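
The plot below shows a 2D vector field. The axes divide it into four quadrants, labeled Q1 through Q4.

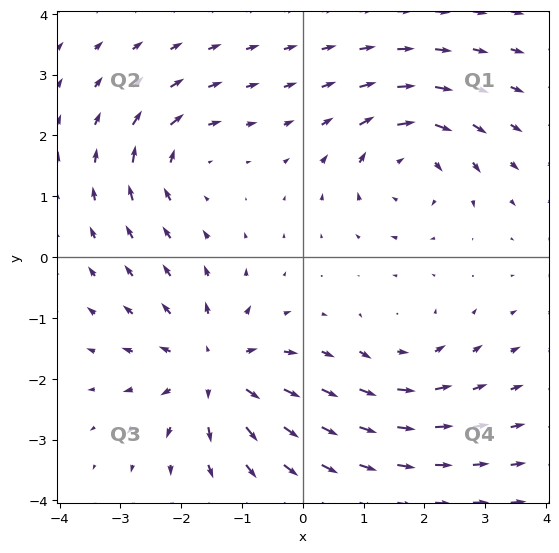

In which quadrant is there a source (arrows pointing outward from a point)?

Q3

The source sits at approximately (-1.4, -1.9), which lies in quadrant Q3. The divergence there is about +5, positive as expected for a source.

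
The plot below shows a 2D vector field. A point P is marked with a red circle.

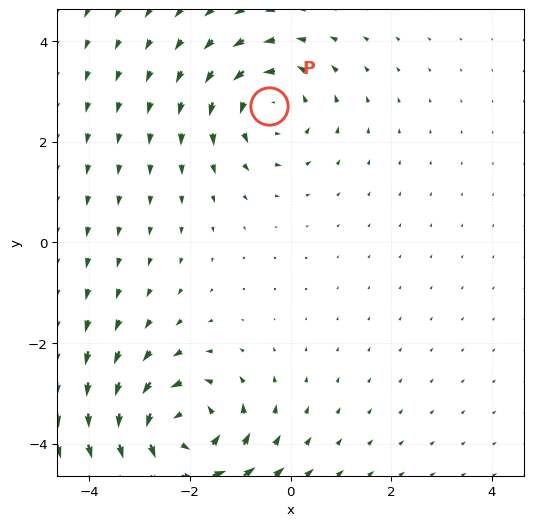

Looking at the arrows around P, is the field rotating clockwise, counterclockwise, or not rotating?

Near P at (-0.4, 2.7) the arrows circulate counterclockwise. The curl (z-component) there is about +3; positive curl means counterclockwise rotation.

counterclockwise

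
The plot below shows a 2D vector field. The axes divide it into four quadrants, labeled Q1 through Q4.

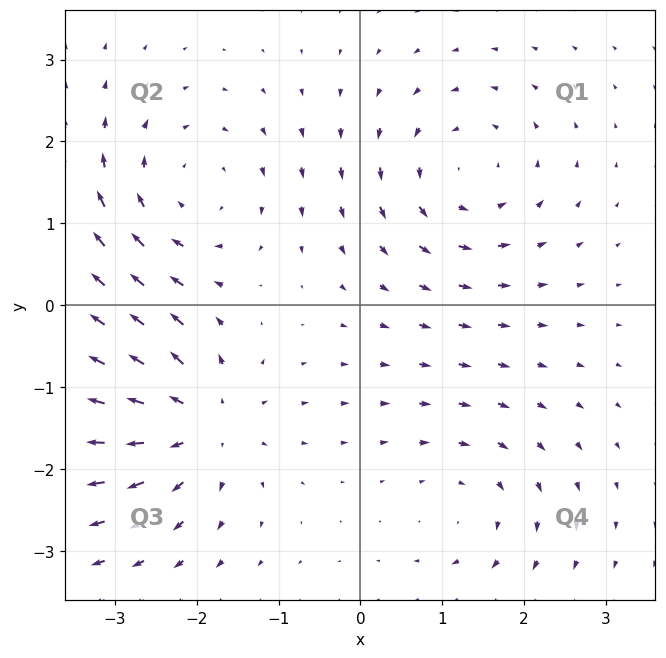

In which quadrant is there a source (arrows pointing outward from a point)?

Q3

The source sits at approximately (-2.0, -1.4), which lies in quadrant Q3. The divergence there is about +5, positive as expected for a source.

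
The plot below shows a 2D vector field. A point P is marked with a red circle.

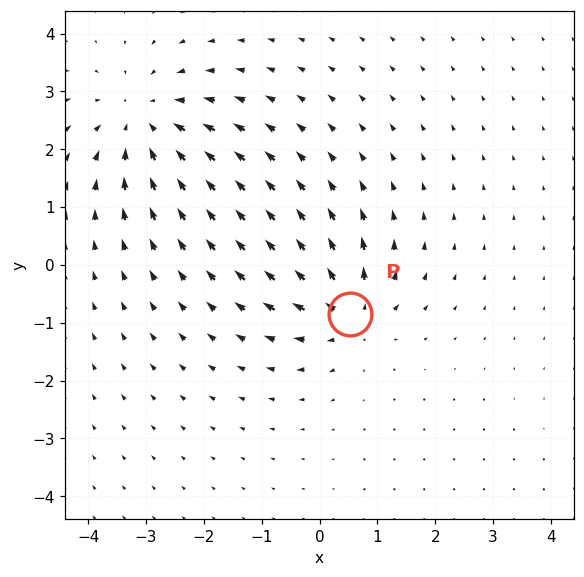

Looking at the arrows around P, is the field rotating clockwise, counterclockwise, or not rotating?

not rotating

Near P at (0.5, -0.8) the arrows show no circulation. The curl there is ≈0.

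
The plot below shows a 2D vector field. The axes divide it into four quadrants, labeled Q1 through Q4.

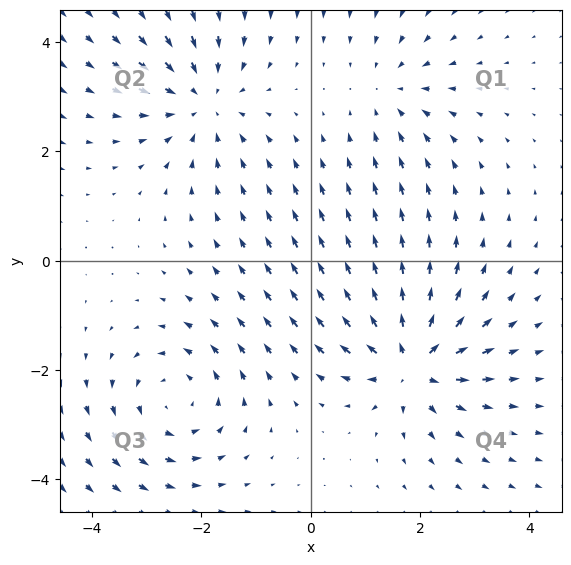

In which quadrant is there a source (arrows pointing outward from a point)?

Q4

The source sits at approximately (1.8, -1.9), which lies in quadrant Q4. The divergence there is about +5, positive as expected for a source.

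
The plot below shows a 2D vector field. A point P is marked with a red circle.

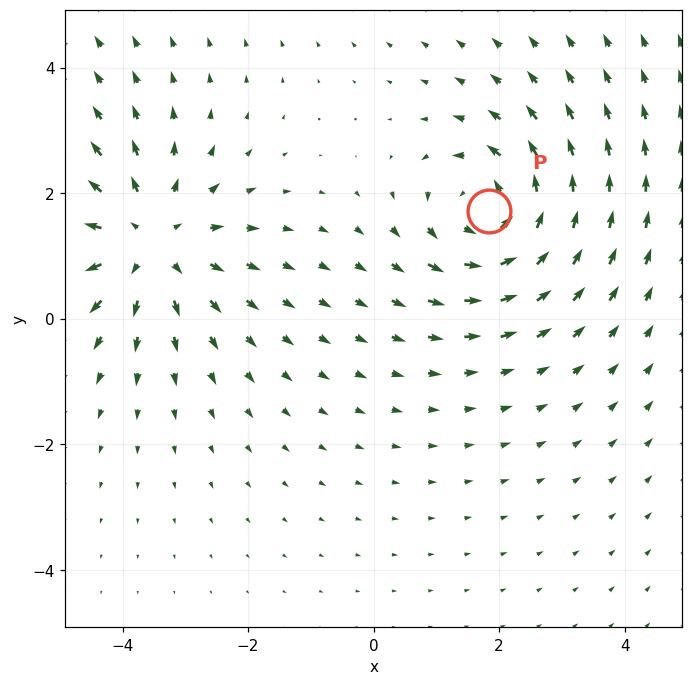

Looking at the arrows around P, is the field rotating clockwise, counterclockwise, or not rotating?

Near P at (1.8, 1.7) the arrows circulate counterclockwise. The curl (z-component) there is about +5; positive curl means counterclockwise rotation.

counterclockwise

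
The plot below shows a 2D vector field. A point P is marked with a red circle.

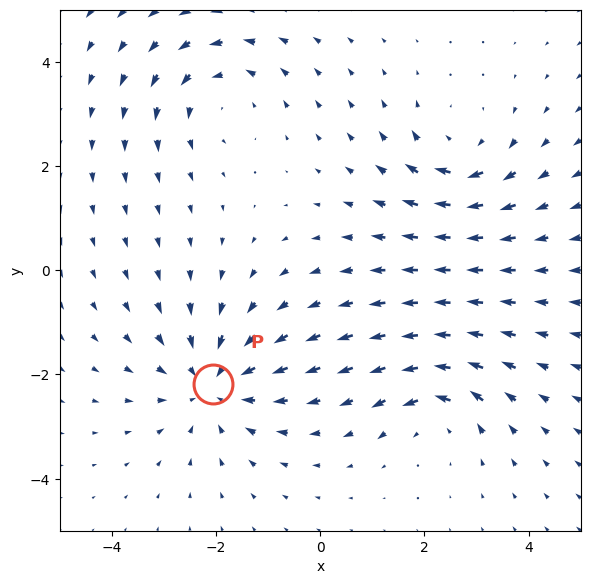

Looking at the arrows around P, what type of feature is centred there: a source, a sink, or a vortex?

At P (-2.0, -2.2) the arrows converge inward. Divergence about -4, curl ≈0 — negative divergence with near-zero curl is a sink.

sink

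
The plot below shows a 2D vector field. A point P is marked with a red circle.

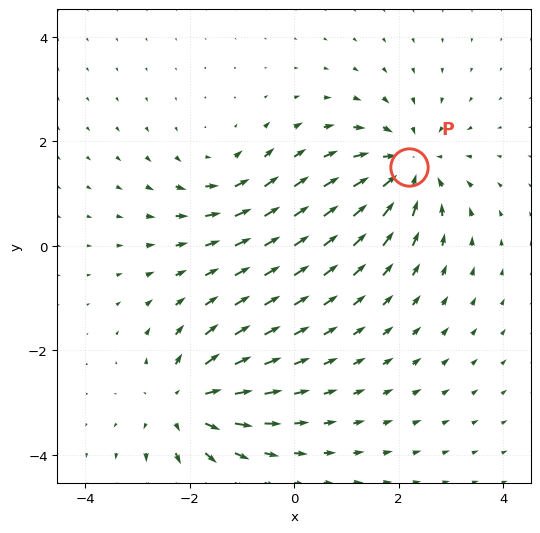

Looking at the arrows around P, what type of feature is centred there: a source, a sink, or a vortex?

sink

At P (2.2, 1.5) the arrows converge inward. Divergence about -5, curl ≈0 — negative divergence with near-zero curl is a sink.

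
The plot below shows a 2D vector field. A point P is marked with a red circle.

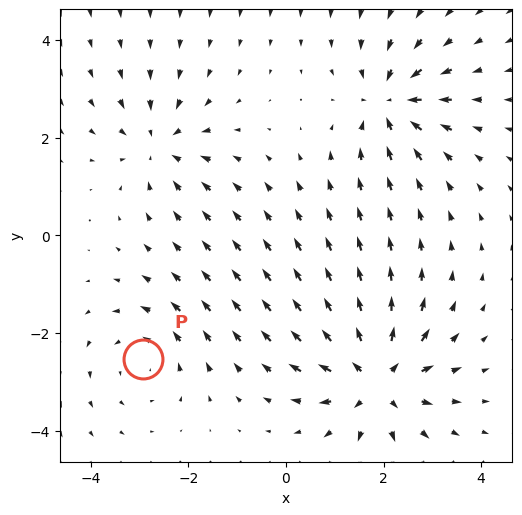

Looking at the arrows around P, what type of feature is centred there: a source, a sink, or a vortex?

At P (-2.9, -2.5) the arrows circulate counterclockwise. Divergence ≈0, curl about +2 — near-zero divergence with nonzero curl is a vortex.

vortex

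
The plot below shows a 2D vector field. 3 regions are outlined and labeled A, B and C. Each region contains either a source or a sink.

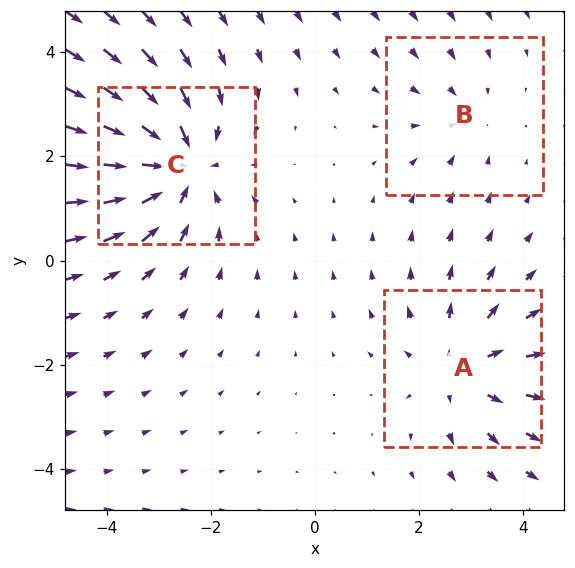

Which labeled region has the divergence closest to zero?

Divergence at each region's feature centre — A: about +3, B: about -2, C: about -4. Region B is closest to zero.

B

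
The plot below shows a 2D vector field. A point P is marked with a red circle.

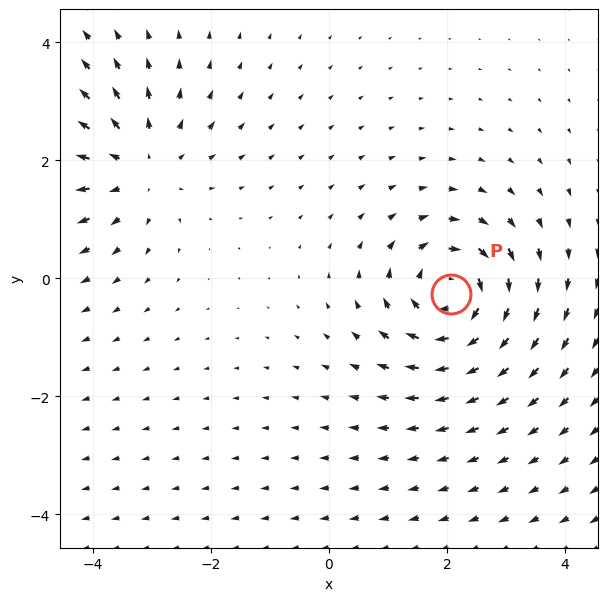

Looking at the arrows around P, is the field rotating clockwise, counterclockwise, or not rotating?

clockwise

Near P at (2.1, -0.3) the arrows circulate clockwise. The curl (z-component) there is about -5; negative curl means clockwise rotation.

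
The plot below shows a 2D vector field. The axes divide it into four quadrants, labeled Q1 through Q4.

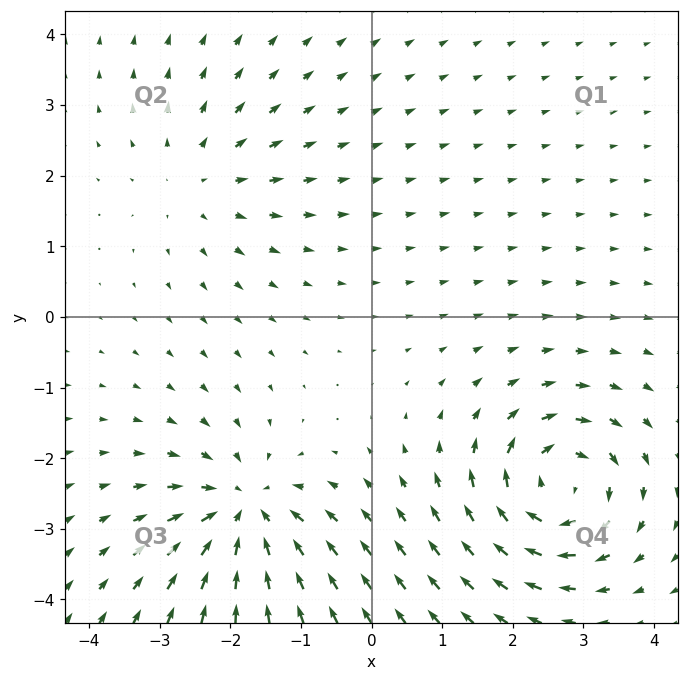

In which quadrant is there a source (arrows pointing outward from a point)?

Q2

The source sits at approximately (-2.5, 1.9), which lies in quadrant Q2. The divergence there is about +3, positive as expected for a source.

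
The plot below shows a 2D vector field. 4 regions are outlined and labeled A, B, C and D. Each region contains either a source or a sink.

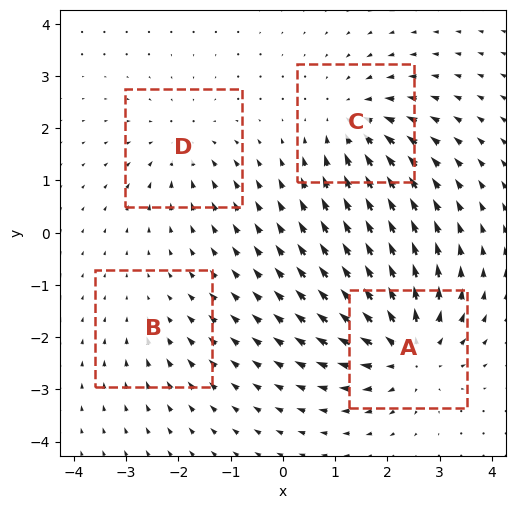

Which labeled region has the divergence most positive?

Divergence at each region's feature centre — A: about +7, B: about -2, C: about -5, D: about -4. Region A is most positive.

A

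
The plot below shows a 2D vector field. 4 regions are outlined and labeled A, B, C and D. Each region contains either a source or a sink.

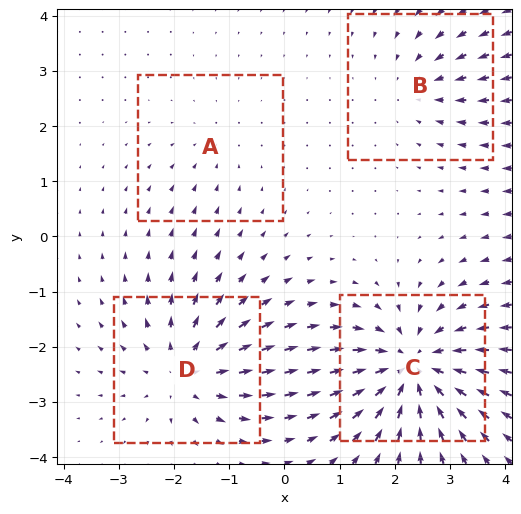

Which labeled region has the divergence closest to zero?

Divergence at each region's feature centre — A: about -2, B: about -3, C: about -7, D: about +5. Region A is closest to zero.

A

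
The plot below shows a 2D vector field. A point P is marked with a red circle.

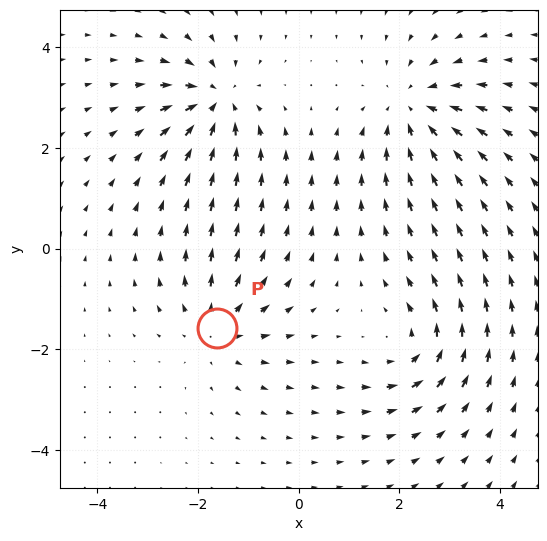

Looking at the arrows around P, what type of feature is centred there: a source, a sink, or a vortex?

source

At P (-1.6, -1.6) the arrows spread outward. Divergence about +4, curl ≈0 — positive divergence with near-zero curl is a source.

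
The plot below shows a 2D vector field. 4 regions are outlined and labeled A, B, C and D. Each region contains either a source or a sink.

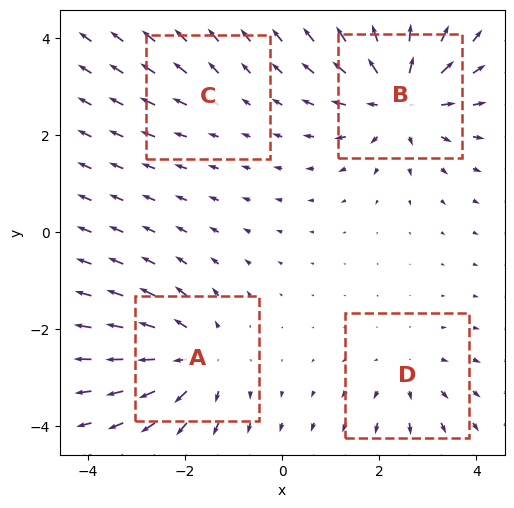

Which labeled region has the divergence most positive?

Divergence at each region's feature centre — A: about +5, B: about +7, C: about +2, D: about +3. Region B is most positive.

B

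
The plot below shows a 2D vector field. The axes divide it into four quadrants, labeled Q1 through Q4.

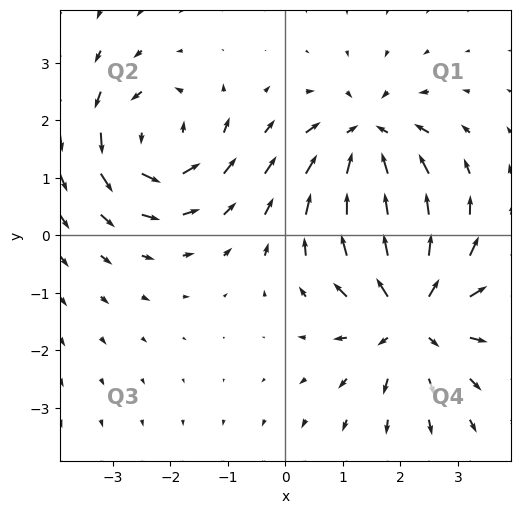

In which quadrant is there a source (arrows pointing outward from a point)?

The source sits at approximately (2.2, -1.4), which lies in quadrant Q4. The divergence there is about +5, positive as expected for a source.

Q4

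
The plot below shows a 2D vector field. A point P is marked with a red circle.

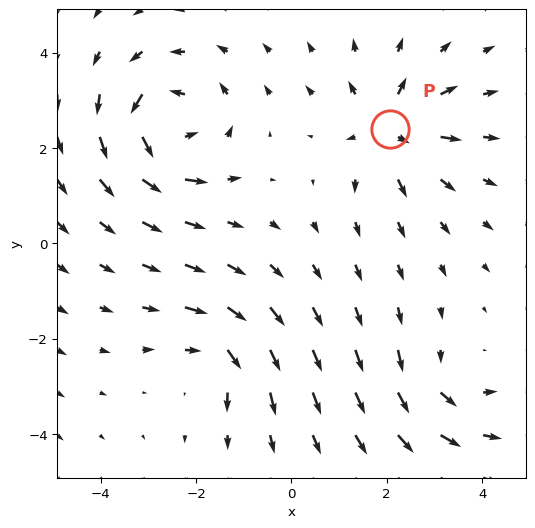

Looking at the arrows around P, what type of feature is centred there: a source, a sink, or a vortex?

source

At P (2.1, 2.4) the arrows spread outward. Divergence about +5, curl ≈0 — positive divergence with near-zero curl is a source.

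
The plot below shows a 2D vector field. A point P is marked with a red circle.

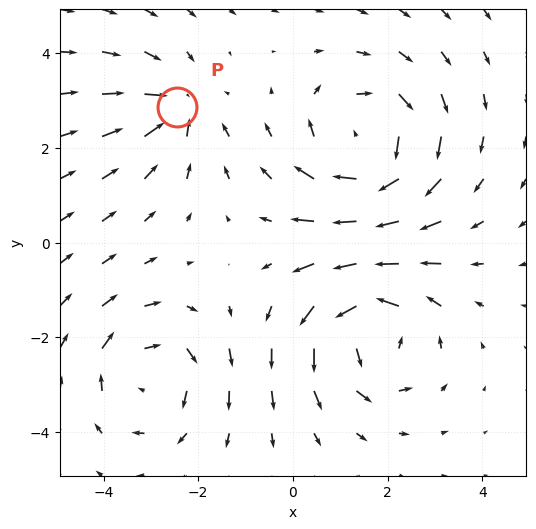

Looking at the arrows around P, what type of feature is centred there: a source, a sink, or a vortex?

At P (-2.4, 2.9) the arrows converge inward. Divergence about -3, curl ≈0 — negative divergence with near-zero curl is a sink.

sink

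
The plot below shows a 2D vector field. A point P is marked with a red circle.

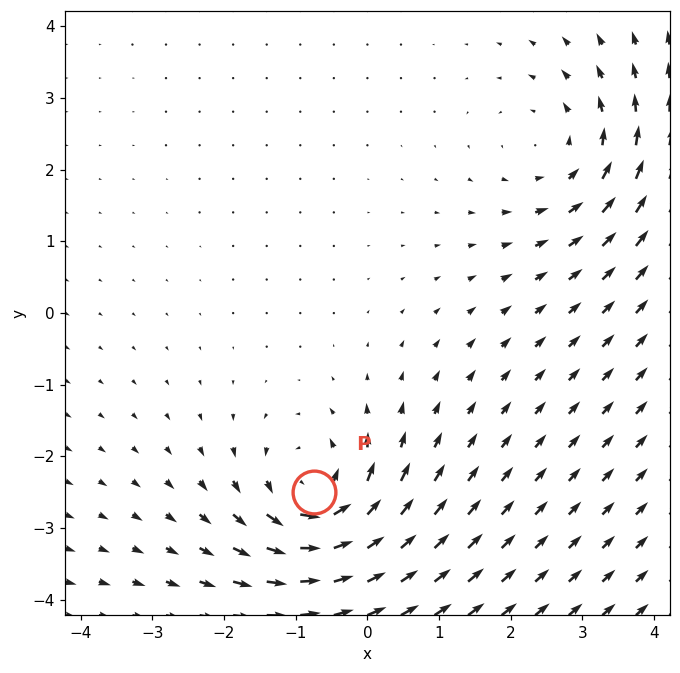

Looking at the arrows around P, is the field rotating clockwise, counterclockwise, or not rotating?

counterclockwise

Near P at (-0.7, -2.5) the arrows circulate counterclockwise. The curl (z-component) there is about +5; positive curl means counterclockwise rotation.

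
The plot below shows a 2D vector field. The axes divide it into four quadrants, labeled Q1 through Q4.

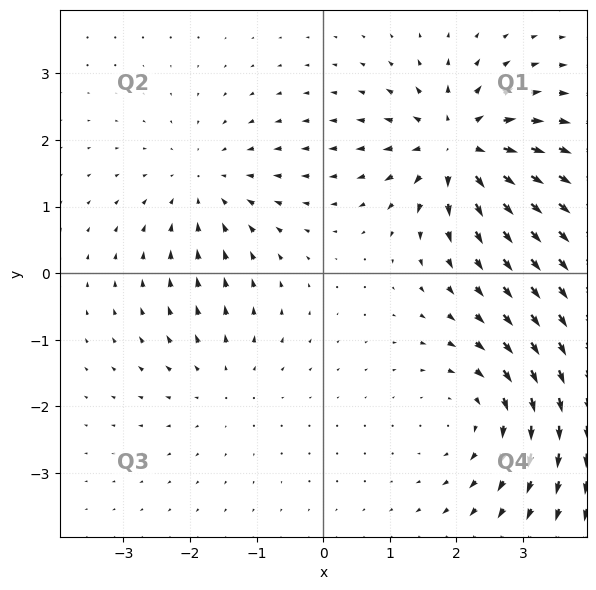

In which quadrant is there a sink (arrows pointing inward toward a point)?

Q2

The sink sits at approximately (-1.8, 1.3), which lies in quadrant Q2. The divergence there is about -3, negative as expected for a sink.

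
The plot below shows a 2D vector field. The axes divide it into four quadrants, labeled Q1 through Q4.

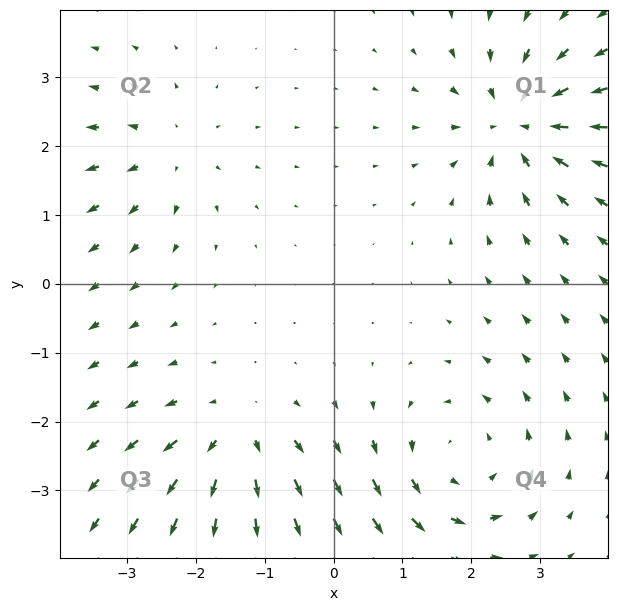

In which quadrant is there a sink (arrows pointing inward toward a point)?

The sink sits at approximately (2.7, 2.3), which lies in quadrant Q1. The divergence there is about -6, negative as expected for a sink.

Q1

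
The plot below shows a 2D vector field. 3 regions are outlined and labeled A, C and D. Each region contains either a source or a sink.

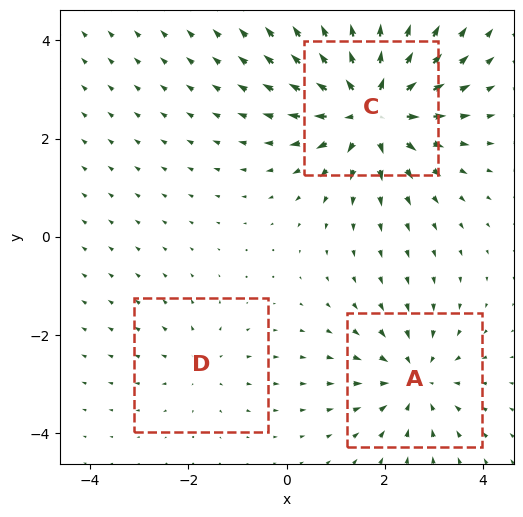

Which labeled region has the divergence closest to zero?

D

Divergence at each region's feature centre — A: about -3, C: about +5, D: about +2. Region D is closest to zero.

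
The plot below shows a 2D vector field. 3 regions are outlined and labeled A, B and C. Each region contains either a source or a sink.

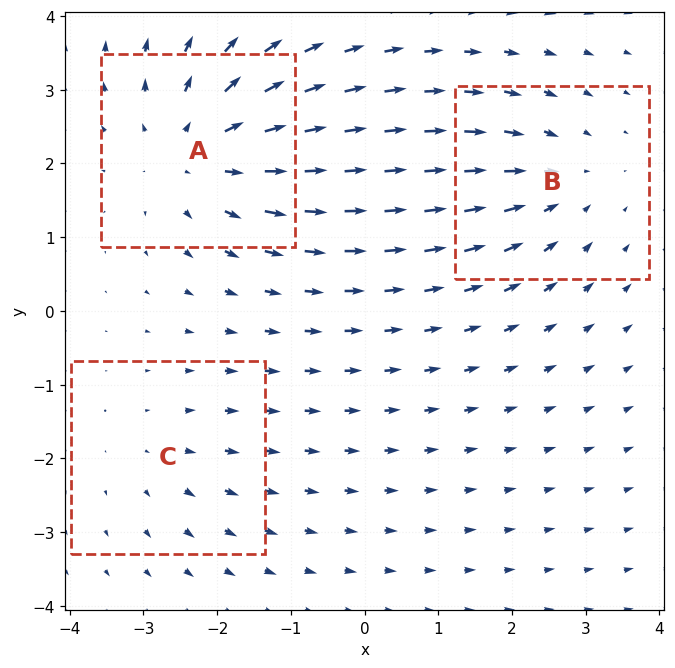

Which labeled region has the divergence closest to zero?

C

Divergence at each region's feature centre — A: about +4, B: about -3, C: about +2. Region C is closest to zero.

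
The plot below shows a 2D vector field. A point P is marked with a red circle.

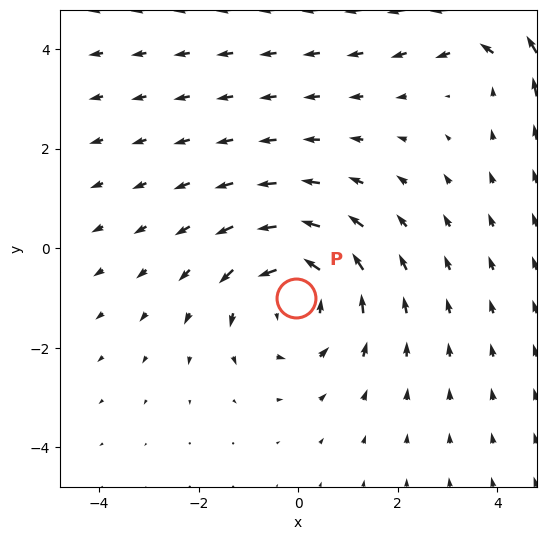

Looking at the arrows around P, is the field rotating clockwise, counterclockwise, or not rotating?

counterclockwise

Near P at (-0.1, -1.0) the arrows circulate counterclockwise. The curl (z-component) there is about +4; positive curl means counterclockwise rotation.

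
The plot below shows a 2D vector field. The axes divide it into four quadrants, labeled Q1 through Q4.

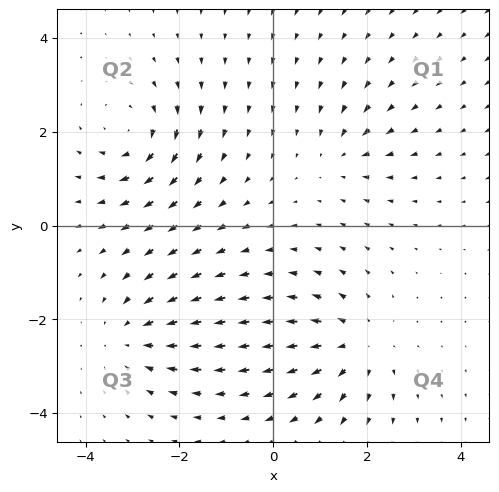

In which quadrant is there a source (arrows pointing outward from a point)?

The source sits at approximately (1.8, -2.6), which lies in quadrant Q4. The divergence there is about +5, positive as expected for a source.

Q4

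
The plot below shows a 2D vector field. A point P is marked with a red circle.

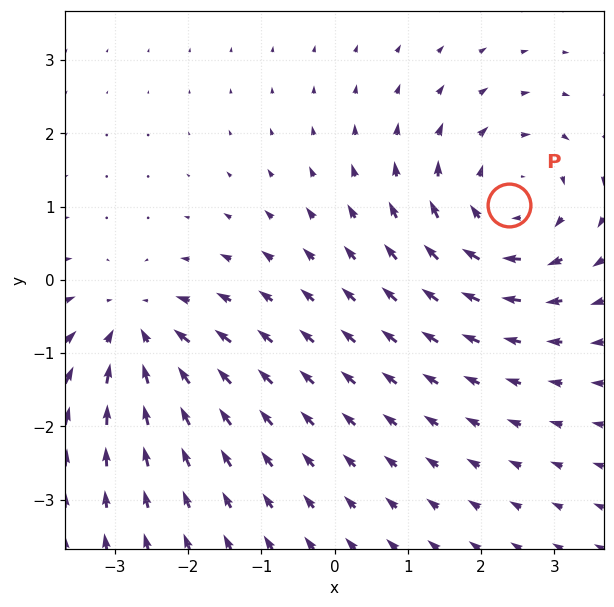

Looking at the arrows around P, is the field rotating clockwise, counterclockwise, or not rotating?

clockwise

Near P at (2.4, 1.0) the arrows circulate clockwise. The curl (z-component) there is about -4; negative curl means clockwise rotation.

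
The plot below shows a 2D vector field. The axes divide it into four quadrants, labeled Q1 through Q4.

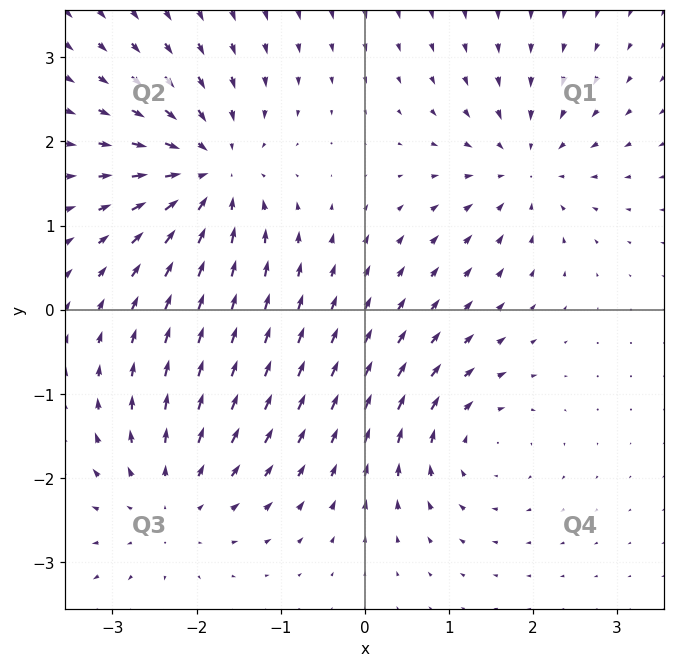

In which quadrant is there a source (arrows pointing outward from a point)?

The source sits at approximately (-2.3, -2.3), which lies in quadrant Q3. The divergence there is about +3, positive as expected for a source.

Q3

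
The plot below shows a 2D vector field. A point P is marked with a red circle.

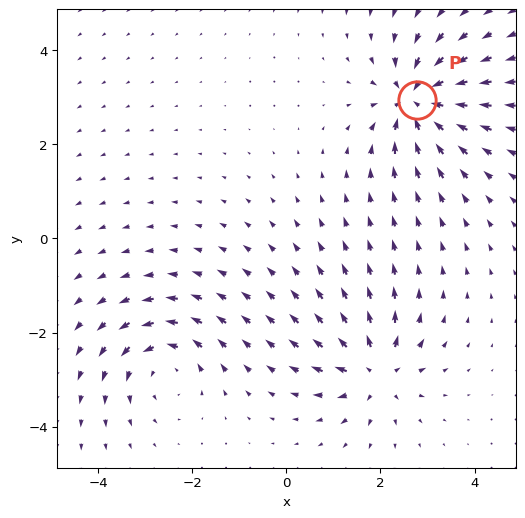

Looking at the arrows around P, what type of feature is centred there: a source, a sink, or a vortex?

sink

At P (2.8, 2.9) the arrows converge inward. Divergence about -6, curl ≈0 — negative divergence with near-zero curl is a sink.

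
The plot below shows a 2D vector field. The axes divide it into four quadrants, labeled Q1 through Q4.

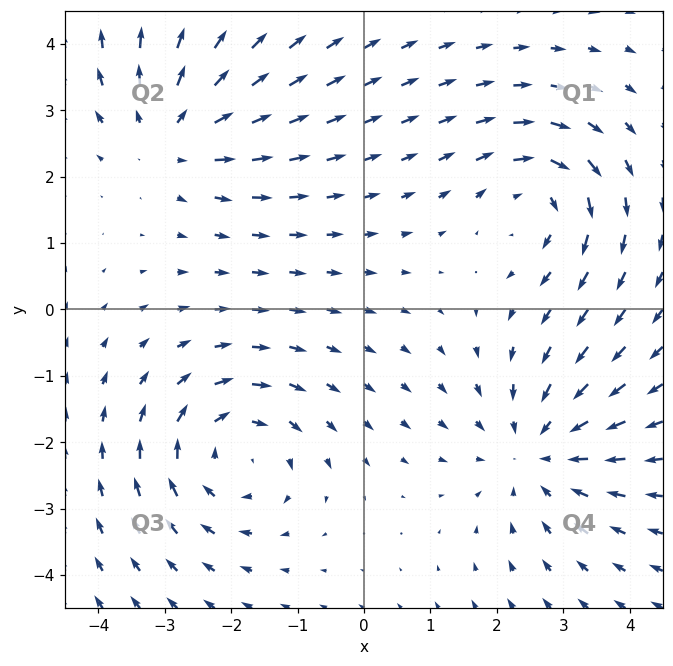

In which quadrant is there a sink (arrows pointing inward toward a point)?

The sink sits at approximately (2.6, -2.1), which lies in quadrant Q4. The divergence there is about -3, negative as expected for a sink.

Q4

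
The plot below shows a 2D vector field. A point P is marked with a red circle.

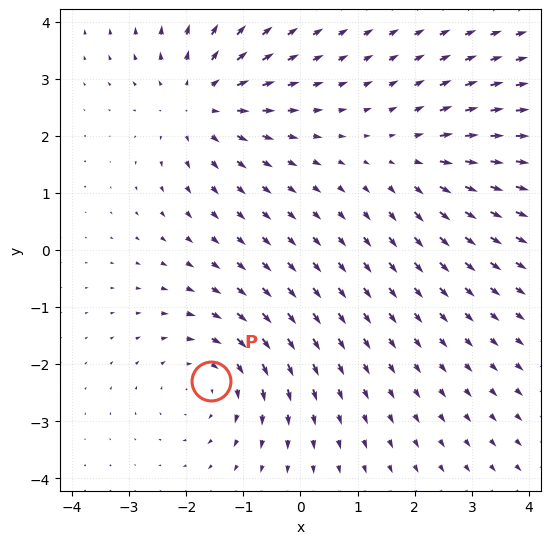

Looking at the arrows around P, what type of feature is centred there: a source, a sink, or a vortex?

At P (-1.6, -2.3) the arrows circulate clockwise. Divergence ≈0, curl about -3 — near-zero divergence with nonzero curl is a vortex.

vortex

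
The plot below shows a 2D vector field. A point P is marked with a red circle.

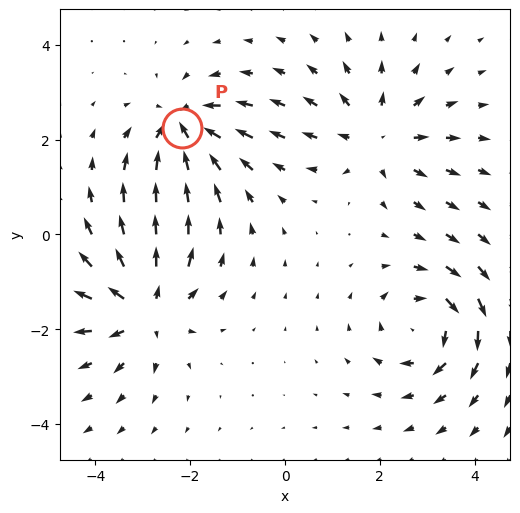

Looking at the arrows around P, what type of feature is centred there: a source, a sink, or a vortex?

sink

At P (-2.2, 2.2) the arrows converge inward. Divergence about -6, curl ≈0 — negative divergence with near-zero curl is a sink.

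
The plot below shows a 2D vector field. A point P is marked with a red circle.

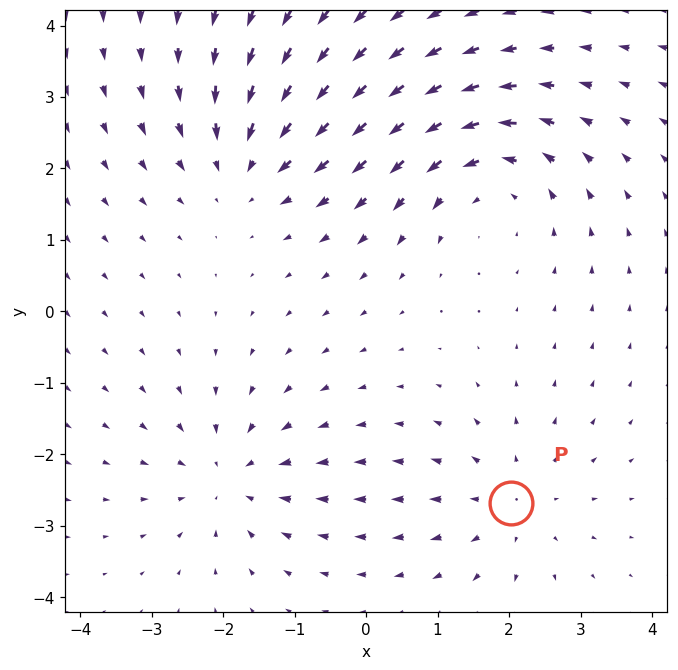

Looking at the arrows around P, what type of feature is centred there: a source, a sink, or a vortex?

At P (2.0, -2.7) the arrows spread outward. Divergence about +3, curl ≈0 — positive divergence with near-zero curl is a source.

source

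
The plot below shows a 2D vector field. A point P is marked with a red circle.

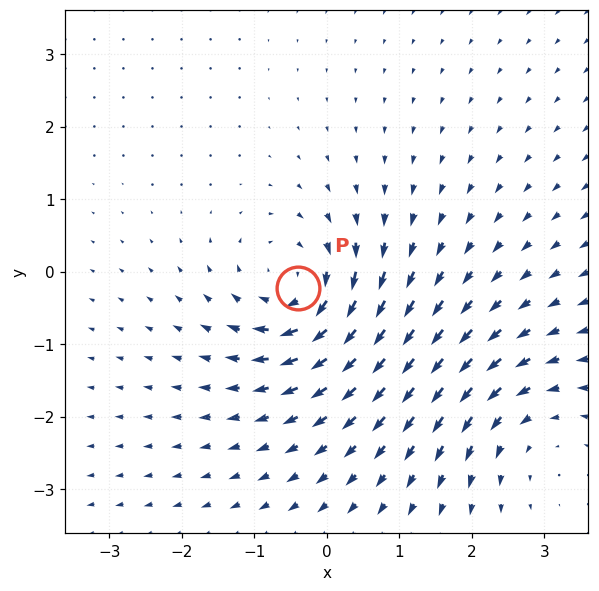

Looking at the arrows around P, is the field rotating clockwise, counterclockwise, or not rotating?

Near P at (-0.4, -0.2) the arrows circulate clockwise. The curl (z-component) there is about -5; negative curl means clockwise rotation.

clockwise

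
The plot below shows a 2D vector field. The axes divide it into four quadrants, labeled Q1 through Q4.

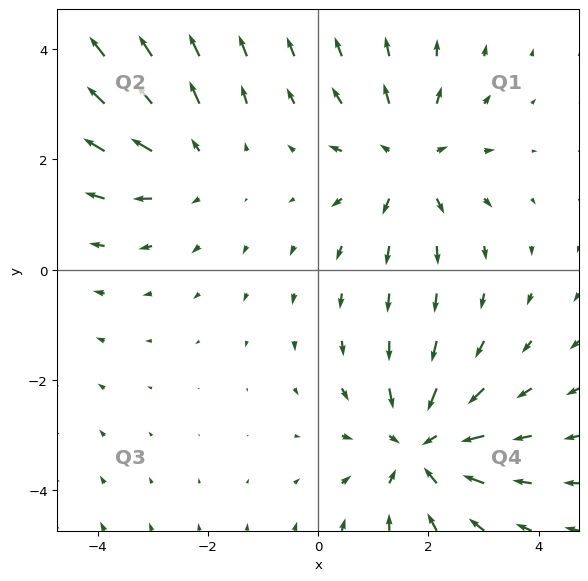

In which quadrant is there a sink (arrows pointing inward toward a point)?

Q4

The sink sits at approximately (1.9, -3.2), which lies in quadrant Q4. The divergence there is about -3, negative as expected for a sink.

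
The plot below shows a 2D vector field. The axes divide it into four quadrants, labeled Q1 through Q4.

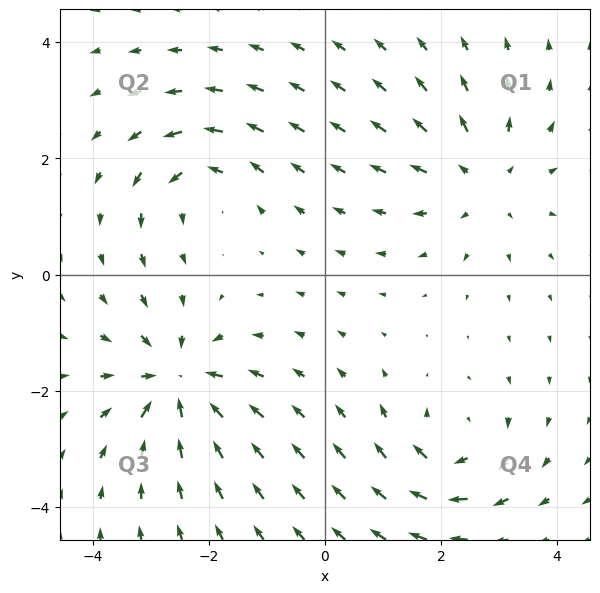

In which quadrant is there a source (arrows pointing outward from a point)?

The source sits at approximately (2.7, 1.6), which lies in quadrant Q1. The divergence there is about +3, positive as expected for a source.

Q1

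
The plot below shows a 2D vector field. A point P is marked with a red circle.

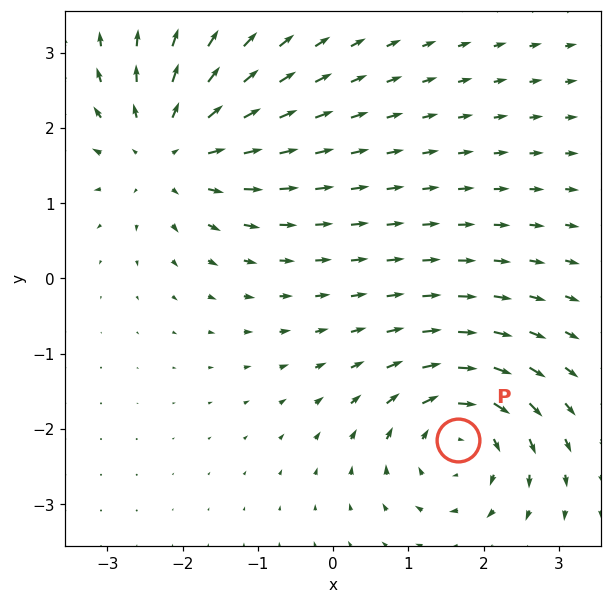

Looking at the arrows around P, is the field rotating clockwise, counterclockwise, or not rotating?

clockwise

Near P at (1.7, -2.2) the arrows circulate clockwise. The curl (z-component) there is about -5; negative curl means clockwise rotation.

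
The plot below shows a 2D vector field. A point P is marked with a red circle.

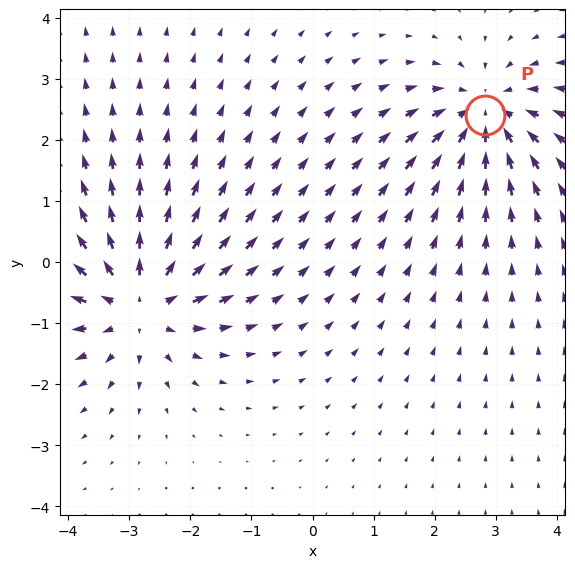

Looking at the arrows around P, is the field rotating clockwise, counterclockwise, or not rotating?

Near P at (2.8, 2.4) the arrows show no circulation. The curl there is ≈0.

not rotating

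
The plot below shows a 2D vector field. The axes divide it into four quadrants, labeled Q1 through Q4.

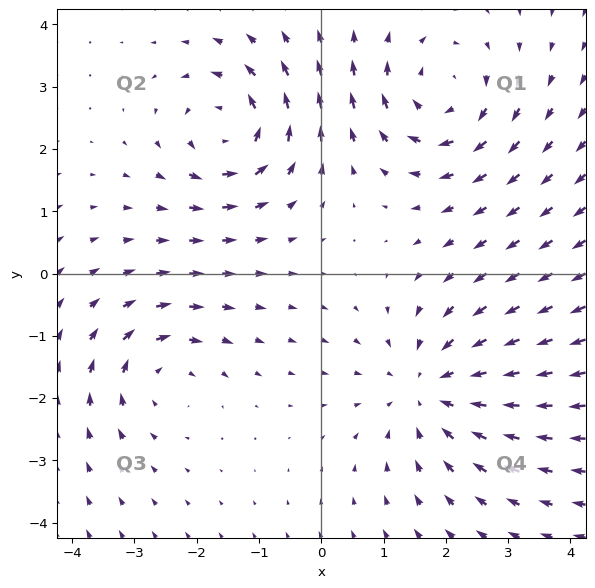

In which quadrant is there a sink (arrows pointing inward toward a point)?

Q4

The sink sits at approximately (1.8, -1.9), which lies in quadrant Q4. The divergence there is about -4, negative as expected for a sink.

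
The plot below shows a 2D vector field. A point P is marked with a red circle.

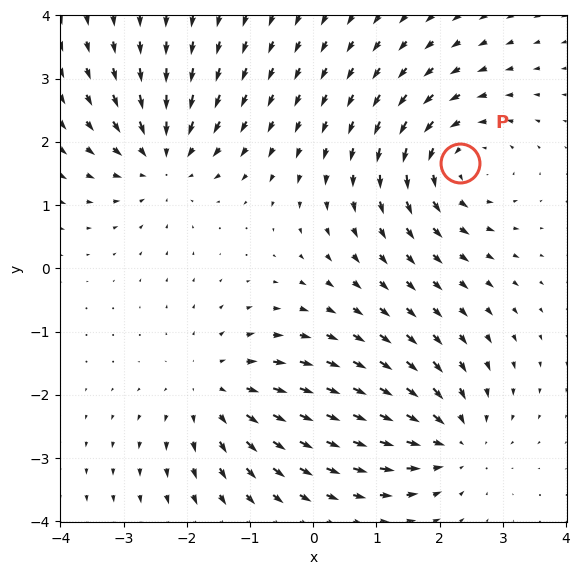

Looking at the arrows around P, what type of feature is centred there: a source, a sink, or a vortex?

At P (2.3, 1.7) the arrows circulate counterclockwise. Divergence ≈0, curl about +5 — near-zero divergence with nonzero curl is a vortex.

vortex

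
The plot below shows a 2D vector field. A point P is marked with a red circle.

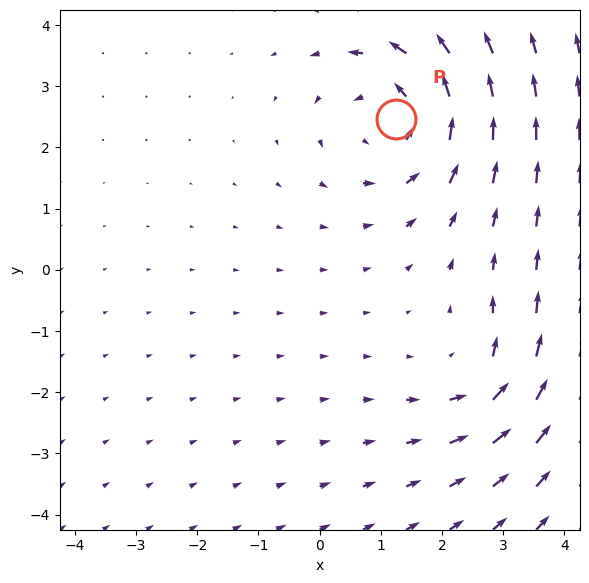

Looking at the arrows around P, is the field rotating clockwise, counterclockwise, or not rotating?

Near P at (1.3, 2.5) the arrows circulate counterclockwise. The curl (z-component) there is about +4; positive curl means counterclockwise rotation.

counterclockwise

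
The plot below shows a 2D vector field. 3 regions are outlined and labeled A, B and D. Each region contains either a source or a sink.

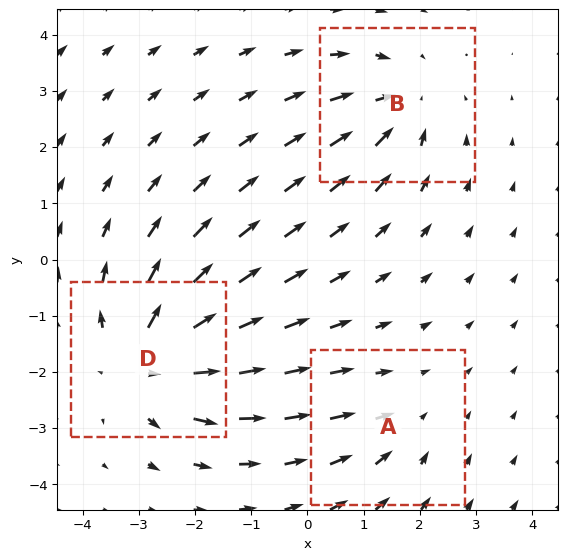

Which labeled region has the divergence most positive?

D

Divergence at each region's feature centre — A: about -2, B: about -3, D: about +5. Region D is most positive.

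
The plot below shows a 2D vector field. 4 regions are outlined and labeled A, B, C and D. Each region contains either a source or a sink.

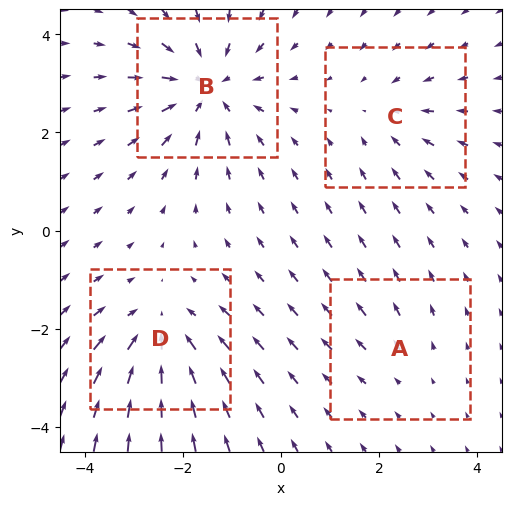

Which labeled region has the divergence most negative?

B

Divergence at each region's feature centre — A: about +2, B: about -6, C: about -3, D: about -4. Region B is most negative.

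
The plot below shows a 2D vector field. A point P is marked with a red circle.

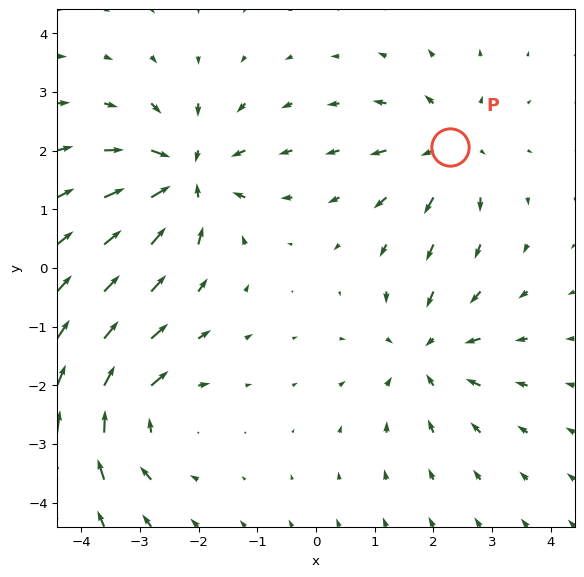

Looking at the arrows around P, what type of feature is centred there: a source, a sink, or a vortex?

At P (2.3, 2.1) the arrows spread outward. Divergence about +4, curl ≈0 — positive divergence with near-zero curl is a source.

source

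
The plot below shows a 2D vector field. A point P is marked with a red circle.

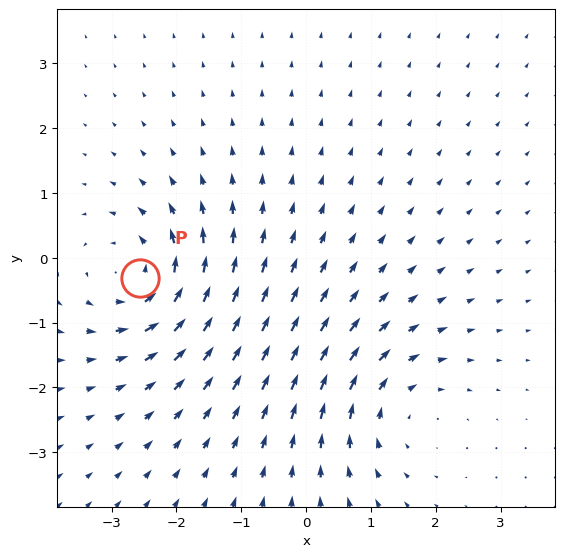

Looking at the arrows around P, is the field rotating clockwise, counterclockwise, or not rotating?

counterclockwise

Near P at (-2.6, -0.3) the arrows circulate counterclockwise. The curl (z-component) there is about +6; positive curl means counterclockwise rotation.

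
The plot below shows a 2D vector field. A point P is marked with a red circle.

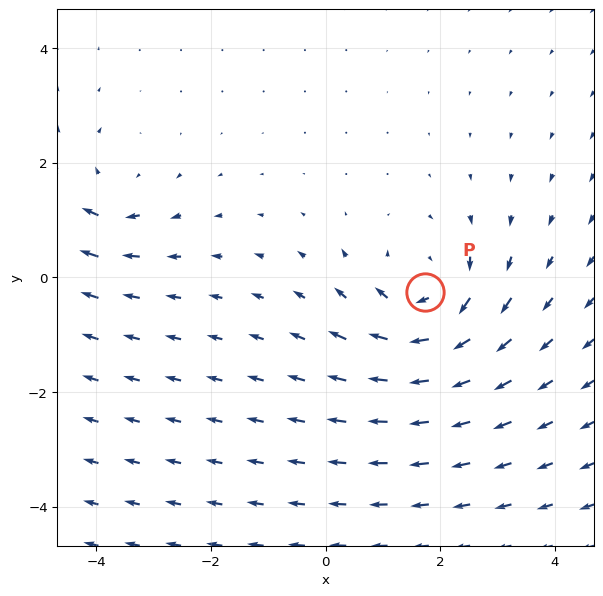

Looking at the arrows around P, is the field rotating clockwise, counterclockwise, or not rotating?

clockwise

Near P at (1.7, -0.3) the arrows circulate clockwise. The curl (z-component) there is about -4; negative curl means clockwise rotation.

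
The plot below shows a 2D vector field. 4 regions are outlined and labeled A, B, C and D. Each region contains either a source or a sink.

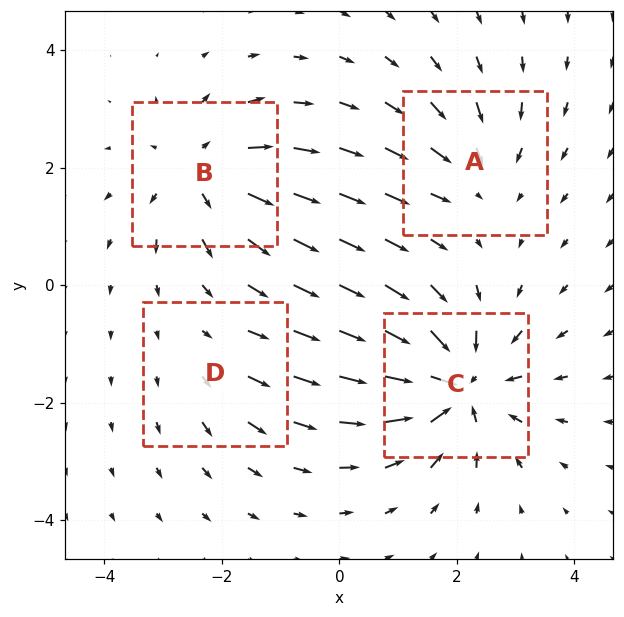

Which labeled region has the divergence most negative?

Divergence at each region's feature centre — A: about -3, B: about +5, C: about -7, D: about +2. Region C is most negative.

C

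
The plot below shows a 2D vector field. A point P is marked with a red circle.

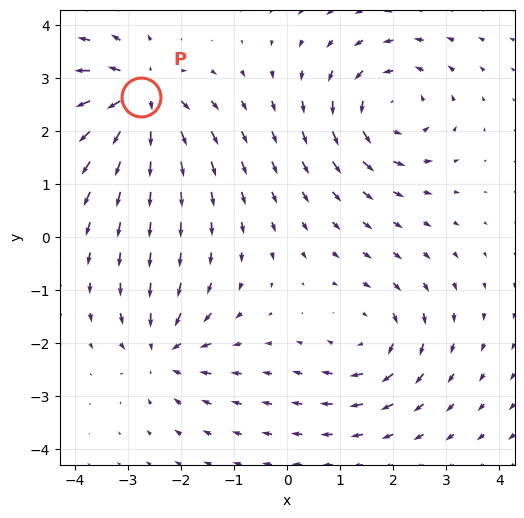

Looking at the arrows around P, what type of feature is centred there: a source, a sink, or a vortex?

At P (-2.7, 2.6) the arrows spread outward. Divergence about +7, curl ≈0 — positive divergence with near-zero curl is a source.

source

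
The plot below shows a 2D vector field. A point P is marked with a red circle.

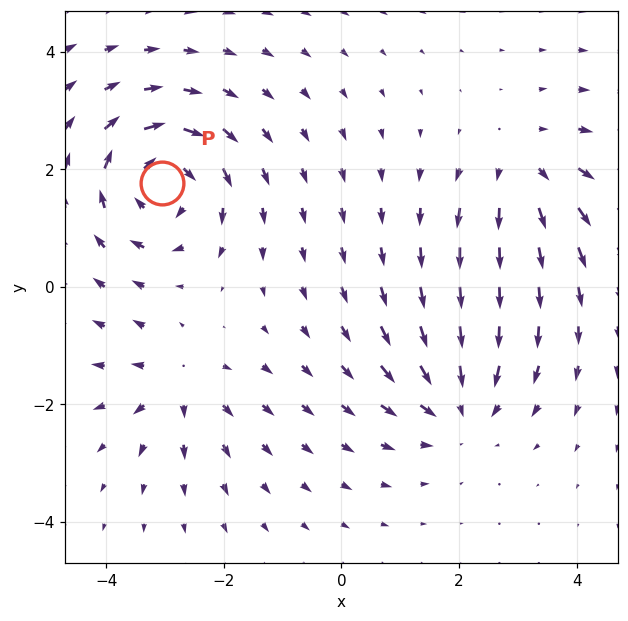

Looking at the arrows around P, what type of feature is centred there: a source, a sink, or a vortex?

vortex

At P (-3.1, 1.8) the arrows circulate clockwise. Divergence ≈0, curl about -5 — near-zero divergence with nonzero curl is a vortex.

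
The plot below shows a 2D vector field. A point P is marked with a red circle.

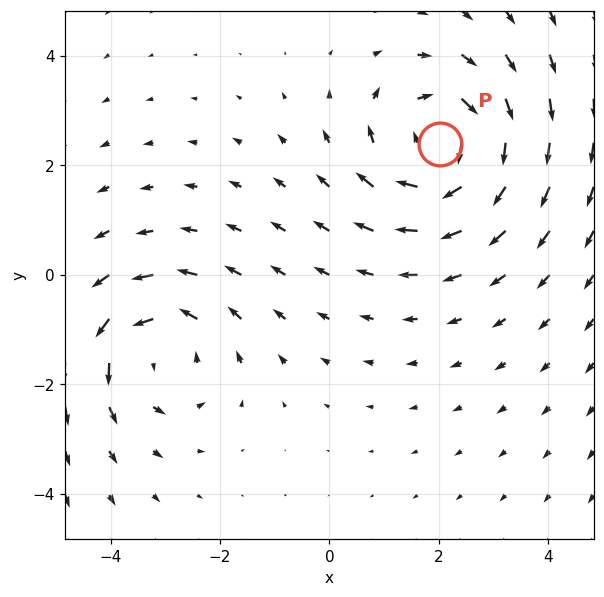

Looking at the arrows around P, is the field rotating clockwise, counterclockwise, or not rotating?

Near P at (2.0, 2.4) the arrows circulate clockwise. The curl (z-component) there is about -4; negative curl means clockwise rotation.

clockwise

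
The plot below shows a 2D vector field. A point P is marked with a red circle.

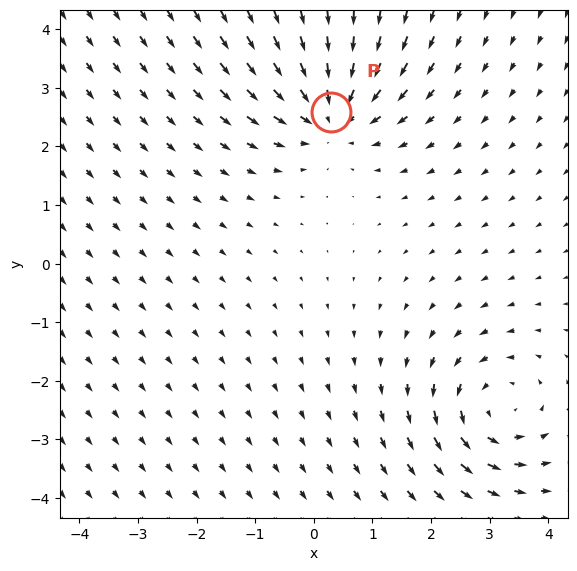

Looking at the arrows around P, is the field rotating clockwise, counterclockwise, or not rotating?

not rotating

Near P at (0.3, 2.6) the arrows show no circulation. The curl there is ≈0.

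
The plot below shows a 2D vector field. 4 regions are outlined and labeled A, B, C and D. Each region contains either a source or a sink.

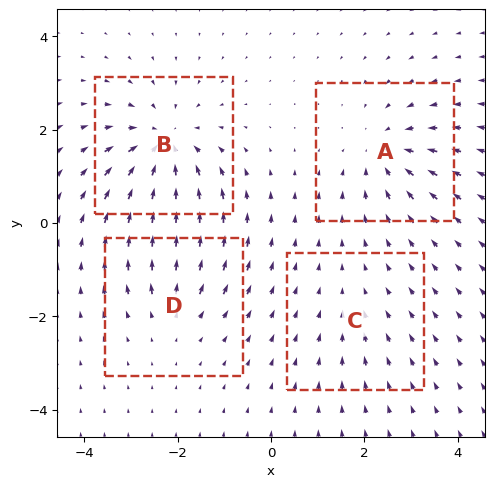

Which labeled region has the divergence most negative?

B

Divergence at each region's feature centre — A: about -5, B: about -7, C: about -2, D: about +3. Region B is most negative.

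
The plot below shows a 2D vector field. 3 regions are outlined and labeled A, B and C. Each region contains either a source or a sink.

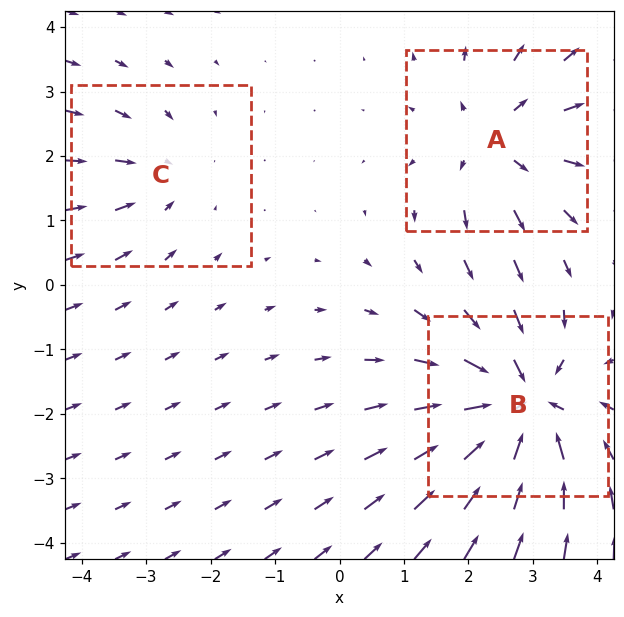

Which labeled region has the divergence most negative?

Divergence at each region's feature centre — A: about +3, B: about -5, C: about -2. Region B is most negative.

B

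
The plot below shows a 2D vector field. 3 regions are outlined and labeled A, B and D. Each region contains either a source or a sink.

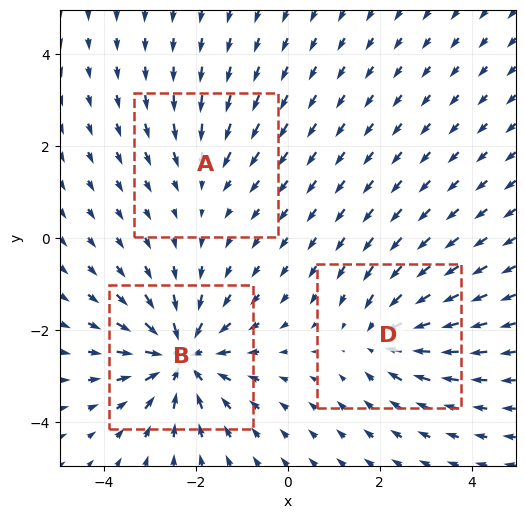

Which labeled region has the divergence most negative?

Divergence at each region's feature centre — A: about -2, B: about -5, D: about -3. Region B is most negative.

B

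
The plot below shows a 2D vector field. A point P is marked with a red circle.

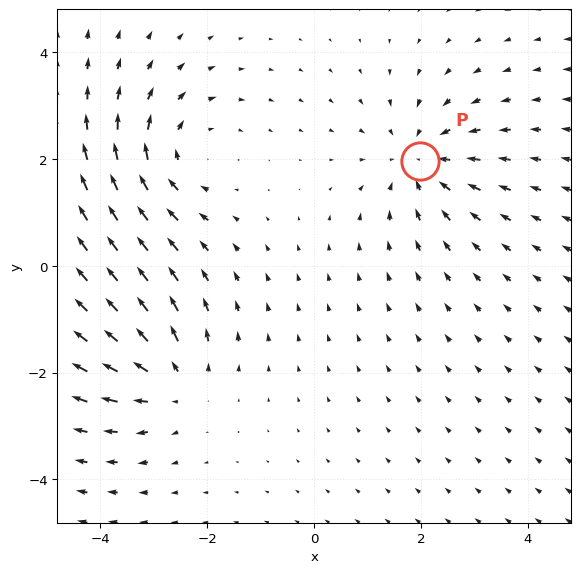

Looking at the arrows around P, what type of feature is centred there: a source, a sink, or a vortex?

At P (2.0, 2.0) the arrows converge inward. Divergence about -3, curl ≈0 — negative divergence with near-zero curl is a sink.

sink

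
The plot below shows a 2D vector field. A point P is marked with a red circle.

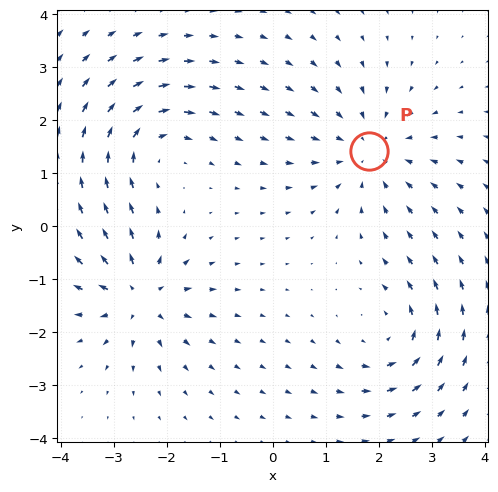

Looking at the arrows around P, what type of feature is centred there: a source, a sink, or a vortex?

At P (1.8, 1.4) the arrows converge inward. Divergence about -3, curl ≈0 — negative divergence with near-zero curl is a sink.

sink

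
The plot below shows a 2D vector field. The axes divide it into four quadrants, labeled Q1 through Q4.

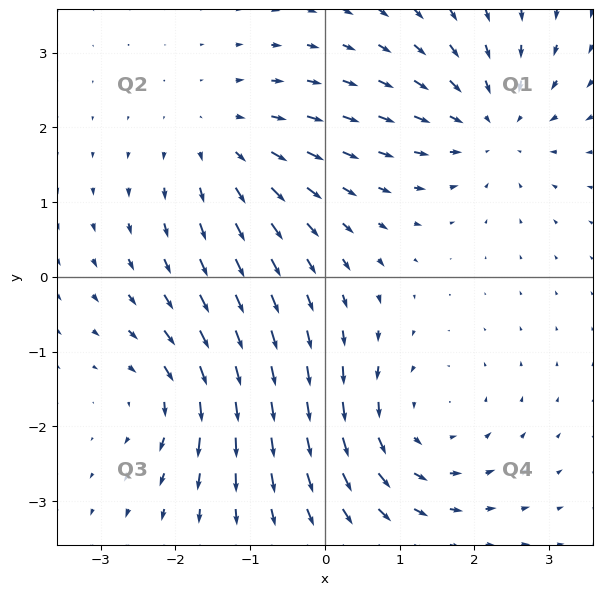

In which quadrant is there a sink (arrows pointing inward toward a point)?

The sink sits at approximately (2.2, 2.0), which lies in quadrant Q1. The divergence there is about -4, negative as expected for a sink.

Q1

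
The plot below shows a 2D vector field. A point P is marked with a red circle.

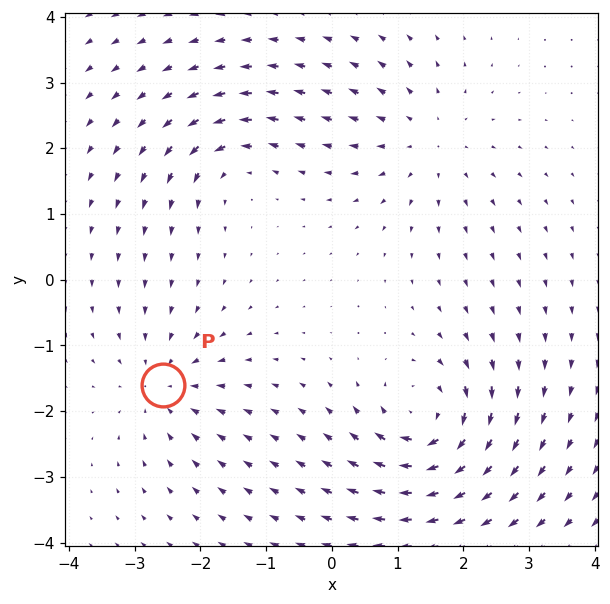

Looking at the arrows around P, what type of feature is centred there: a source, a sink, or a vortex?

At P (-2.6, -1.6) the arrows converge inward. Divergence about -4, curl ≈0 — negative divergence with near-zero curl is a sink.

sink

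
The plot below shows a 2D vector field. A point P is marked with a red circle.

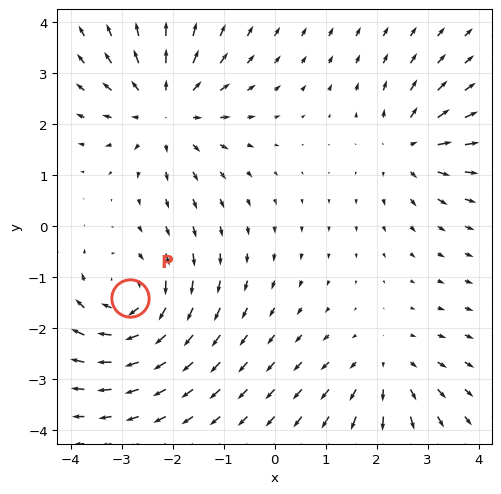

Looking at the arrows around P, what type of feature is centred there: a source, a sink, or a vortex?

vortex

At P (-2.8, -1.4) the arrows circulate clockwise. Divergence ≈0, curl about -6 — near-zero divergence with nonzero curl is a vortex.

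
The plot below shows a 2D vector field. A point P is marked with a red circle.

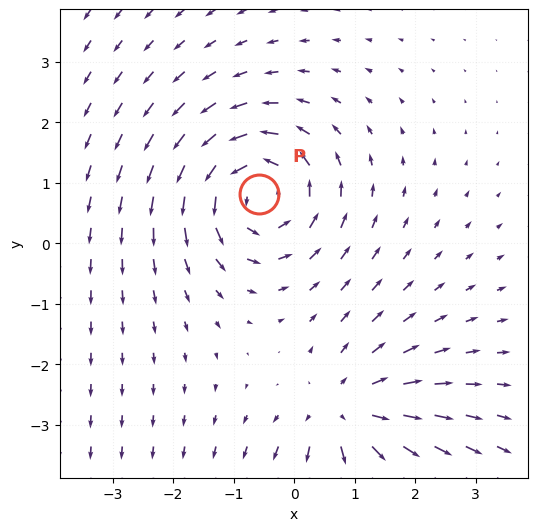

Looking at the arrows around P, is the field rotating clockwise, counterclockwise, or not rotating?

counterclockwise

Near P at (-0.6, 0.8) the arrows circulate counterclockwise. The curl (z-component) there is about +5; positive curl means counterclockwise rotation.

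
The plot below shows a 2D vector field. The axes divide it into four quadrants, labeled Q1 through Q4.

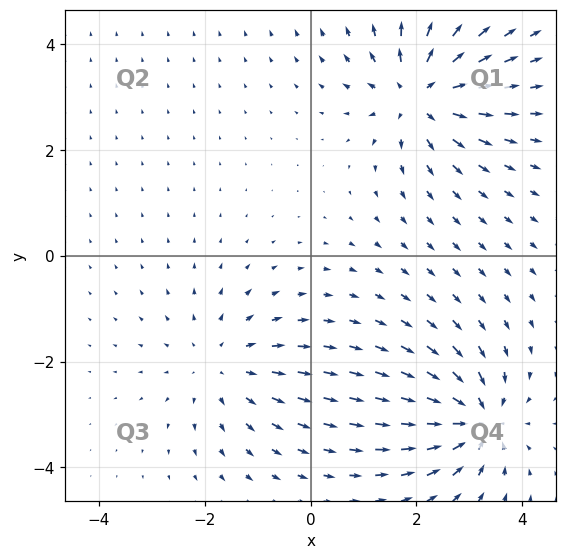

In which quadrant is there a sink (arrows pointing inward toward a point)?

Q4

The sink sits at approximately (3.1, -3.1), which lies in quadrant Q4. The divergence there is about -5, negative as expected for a sink.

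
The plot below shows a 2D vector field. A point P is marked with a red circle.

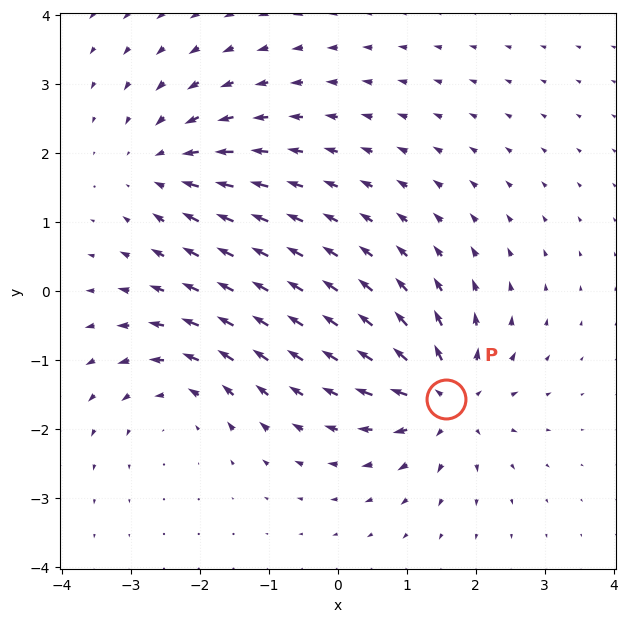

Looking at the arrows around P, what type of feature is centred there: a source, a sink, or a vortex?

source

At P (1.6, -1.6) the arrows spread outward. Divergence about +6, curl ≈0 — positive divergence with near-zero curl is a source.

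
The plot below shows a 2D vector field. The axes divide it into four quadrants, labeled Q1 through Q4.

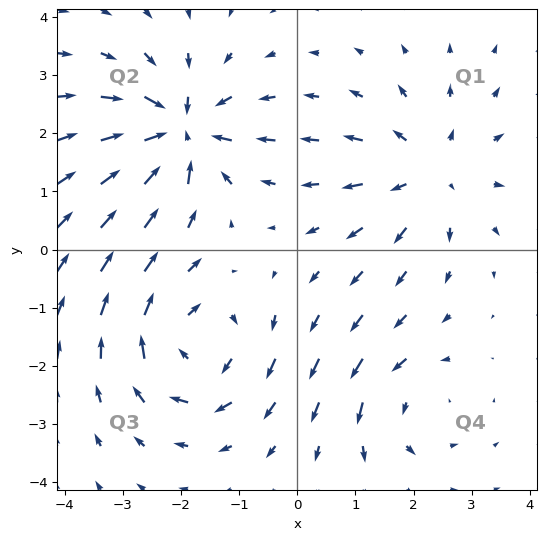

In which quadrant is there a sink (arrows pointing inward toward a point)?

The sink sits at approximately (-2.0, 2.0), which lies in quadrant Q2. The divergence there is about -7, negative as expected for a sink.

Q2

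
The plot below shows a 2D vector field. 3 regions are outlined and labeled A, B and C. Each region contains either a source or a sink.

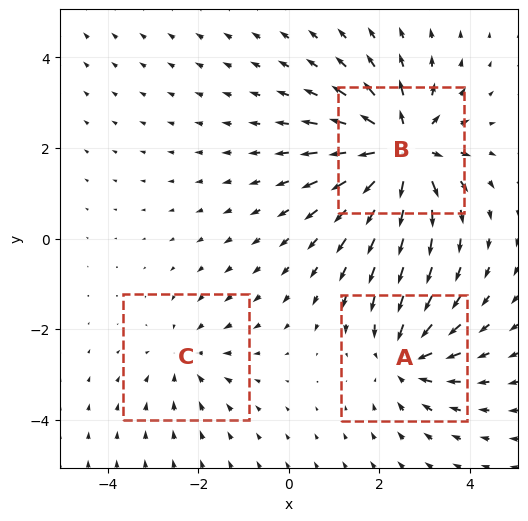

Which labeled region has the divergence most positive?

B

Divergence at each region's feature centre — A: about -3, B: about +5, C: about -2. Region B is most positive.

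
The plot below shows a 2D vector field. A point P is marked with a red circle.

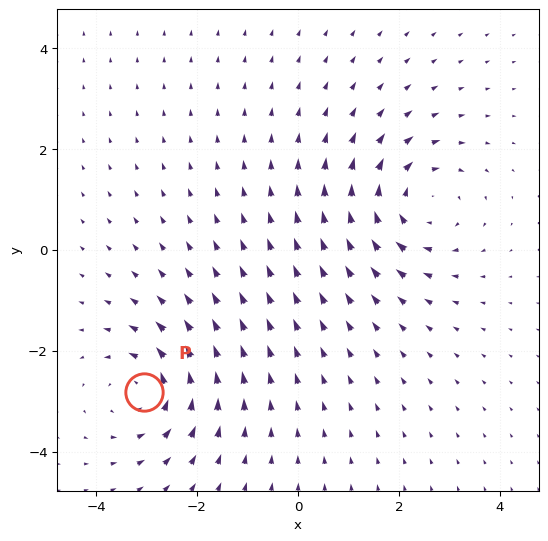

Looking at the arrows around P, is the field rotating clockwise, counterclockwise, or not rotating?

counterclockwise

Near P at (-3.0, -2.8) the arrows circulate counterclockwise. The curl (z-component) there is about +4; positive curl means counterclockwise rotation.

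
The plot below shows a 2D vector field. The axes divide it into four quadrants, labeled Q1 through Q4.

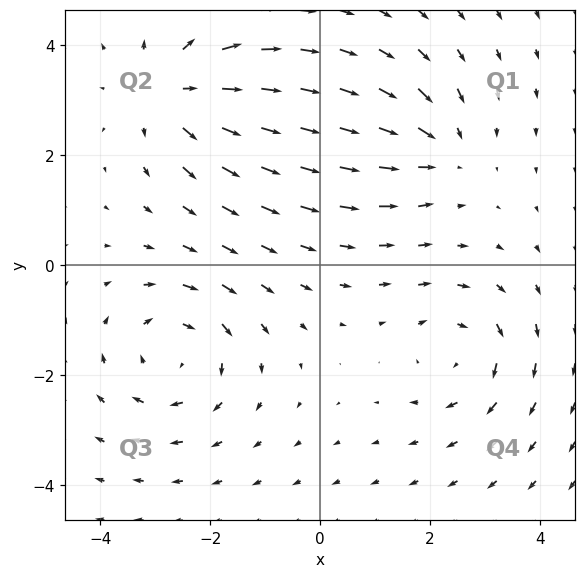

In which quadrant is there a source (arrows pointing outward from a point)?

The source sits at approximately (-2.7, 3.1), which lies in quadrant Q2. The divergence there is about +4, positive as expected for a source.

Q2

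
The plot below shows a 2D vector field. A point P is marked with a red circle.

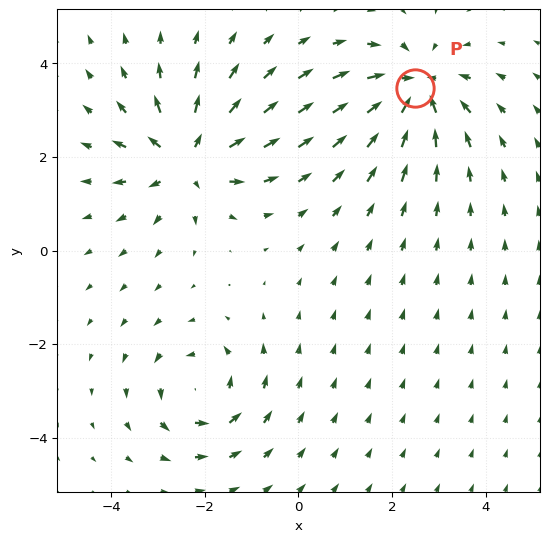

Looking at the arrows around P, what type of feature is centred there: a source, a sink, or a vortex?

sink

At P (2.5, 3.5) the arrows converge inward. Divergence about -6, curl ≈0 — negative divergence with near-zero curl is a sink.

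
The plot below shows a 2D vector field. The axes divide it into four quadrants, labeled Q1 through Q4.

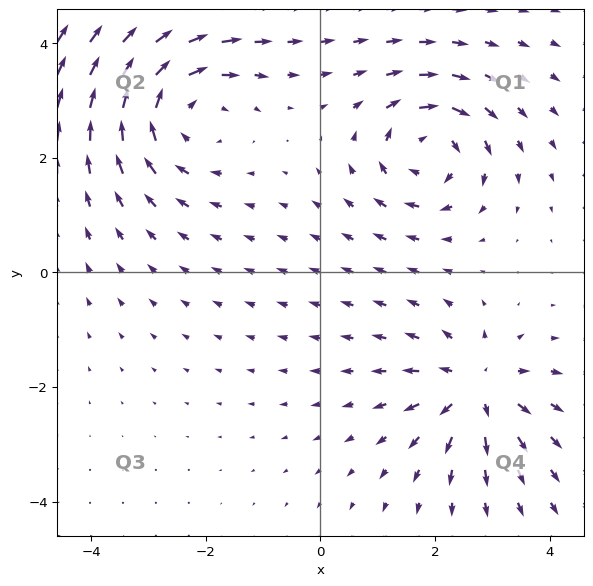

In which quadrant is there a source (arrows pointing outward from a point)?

Q4

The source sits at approximately (2.7, -2.0), which lies in quadrant Q4. The divergence there is about +4, positive as expected for a source.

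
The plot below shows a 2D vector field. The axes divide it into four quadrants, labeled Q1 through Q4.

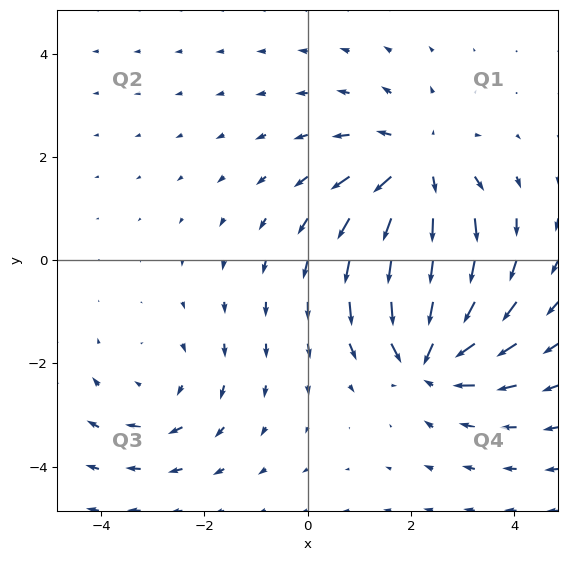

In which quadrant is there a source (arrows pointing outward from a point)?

The source sits at approximately (2.1, 1.7), which lies in quadrant Q1. The divergence there is about +4, positive as expected for a source.

Q1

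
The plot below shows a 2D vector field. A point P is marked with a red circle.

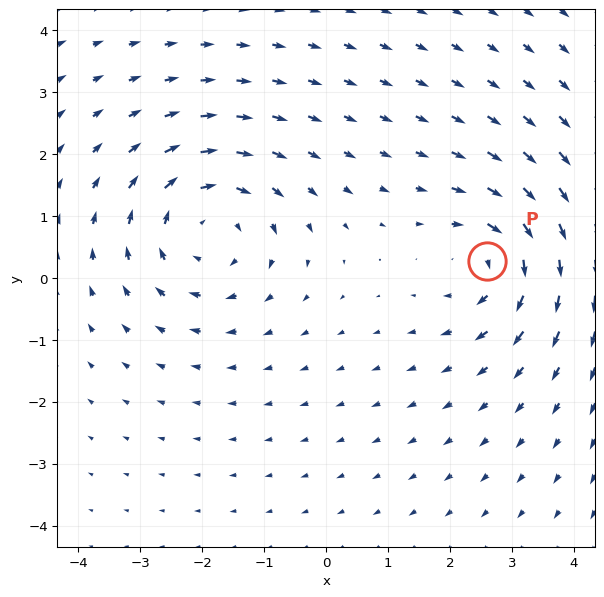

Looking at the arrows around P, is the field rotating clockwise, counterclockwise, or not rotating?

clockwise

Near P at (2.6, 0.3) the arrows circulate clockwise. The curl (z-component) there is about -3; negative curl means clockwise rotation.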